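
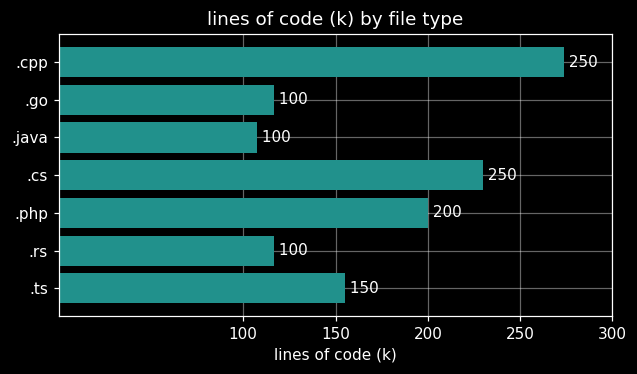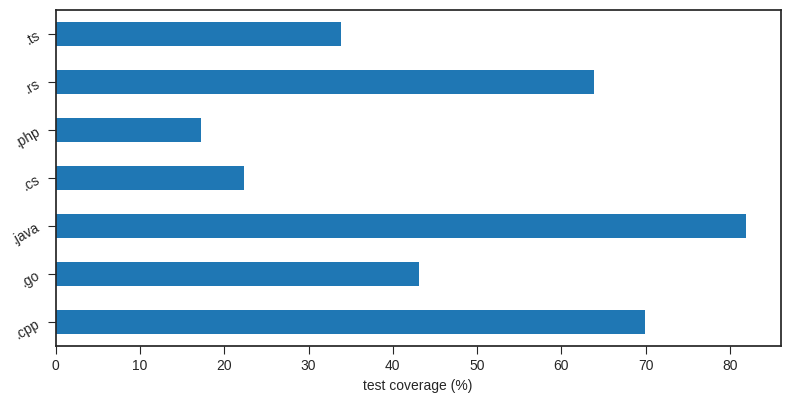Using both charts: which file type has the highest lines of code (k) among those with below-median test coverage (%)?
Chart 2 median test coverage (%) ≈ 40; below-median file types: .cs, .php, .ts. Among those, .cs has the highest lines of code (k) (≈ 250).

.cs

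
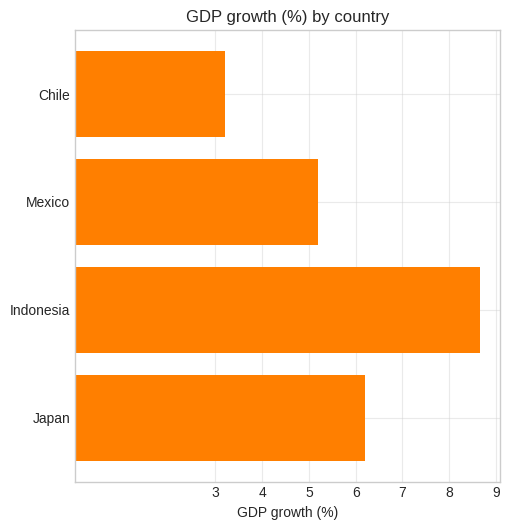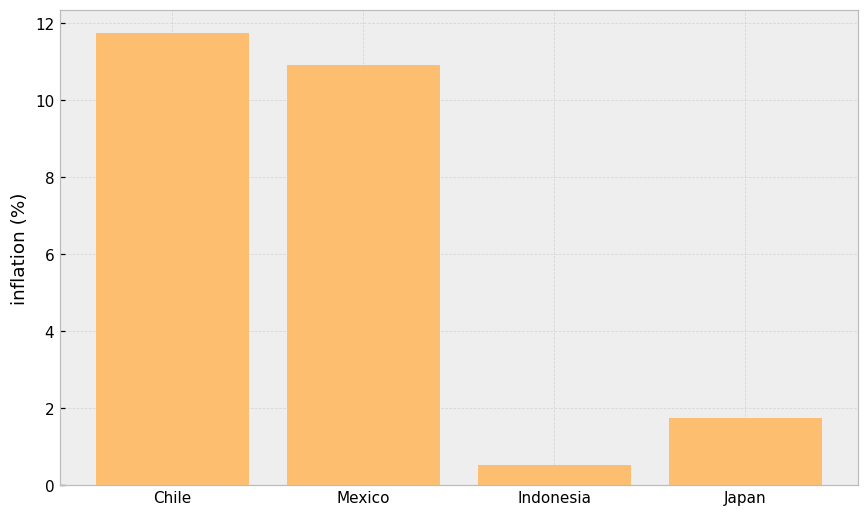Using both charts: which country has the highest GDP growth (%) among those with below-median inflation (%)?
Chart 2 median inflation (%) ≈ 6; below-median countries: Indonesia, Japan. Among those, Indonesia has the highest GDP growth (%) (≈ 9).

Indonesia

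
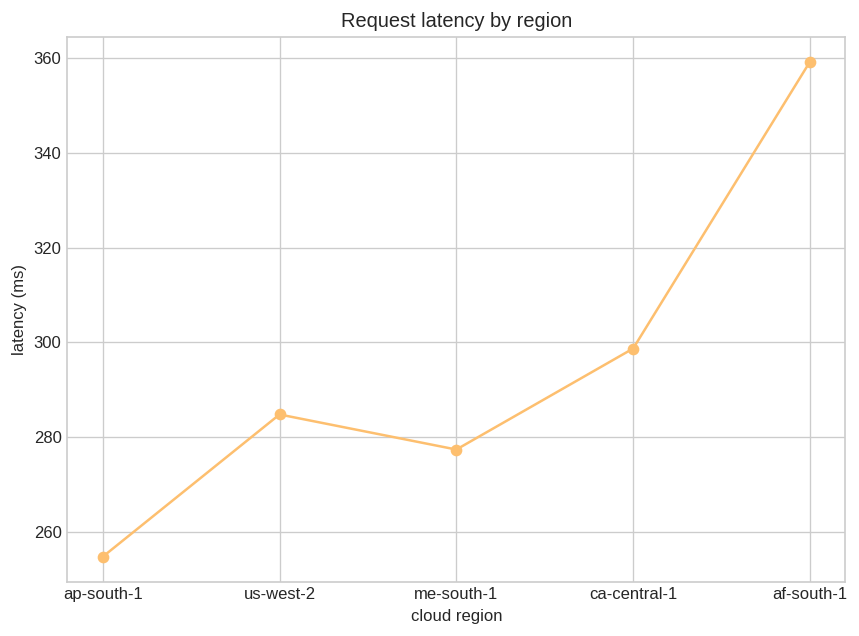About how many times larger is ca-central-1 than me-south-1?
ca-central-1 ≈ 300, me-south-1 ≈ 280; 300/280 ≈ 1.07.

≈ 1.07×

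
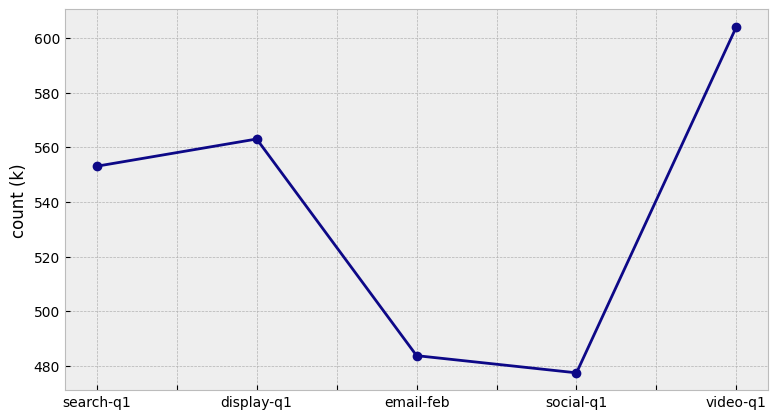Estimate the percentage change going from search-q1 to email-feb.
≈ -14.3%

search-q1 ≈ 560, email-feb ≈ 480; (480 − 560) / 560 ≈ -14.3%.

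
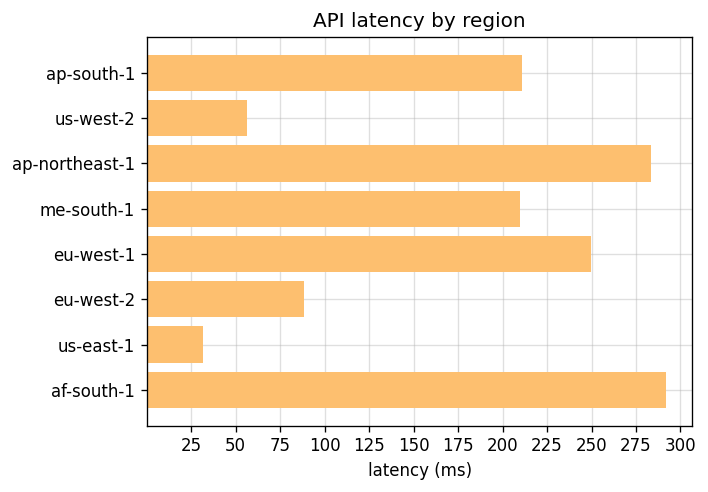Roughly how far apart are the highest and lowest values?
≈ 275

Max af-south-1 ≈ 300, min us-east-1 ≈ 25; range ≈ 275.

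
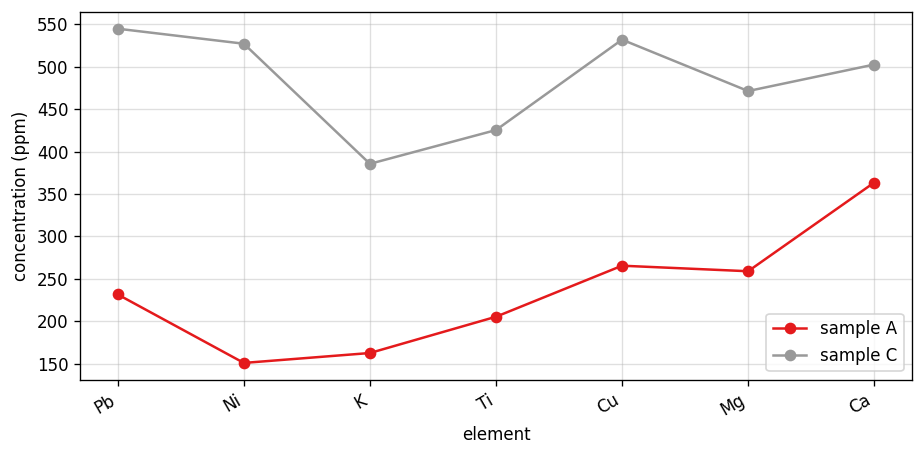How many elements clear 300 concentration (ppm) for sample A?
1

Above 300: Ca.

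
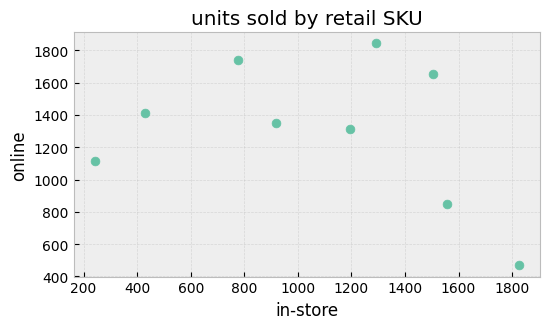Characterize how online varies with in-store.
Points are negatively correlated; weak (|r| ≈ 0.3).

negative, weak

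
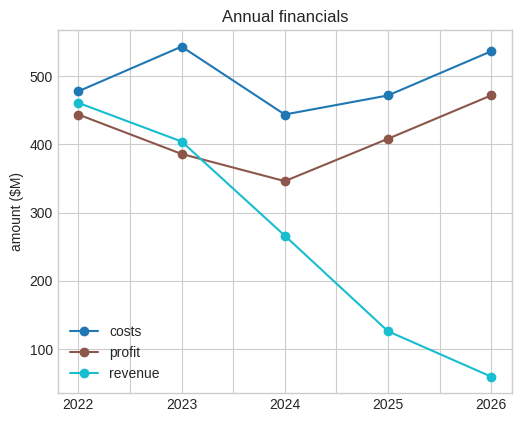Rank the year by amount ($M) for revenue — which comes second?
2023

Top 3 for revenue: 2022 ≈ 450, 2023 ≈ 400, 2024 ≈ 250.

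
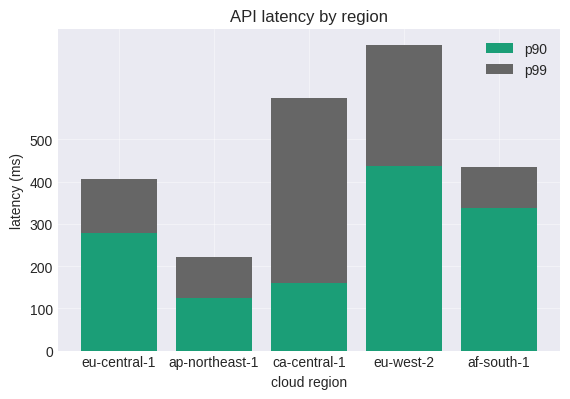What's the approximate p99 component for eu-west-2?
p99 top ≈ 700, bottom ≈ 400; segment ≈ 300.

≈ 300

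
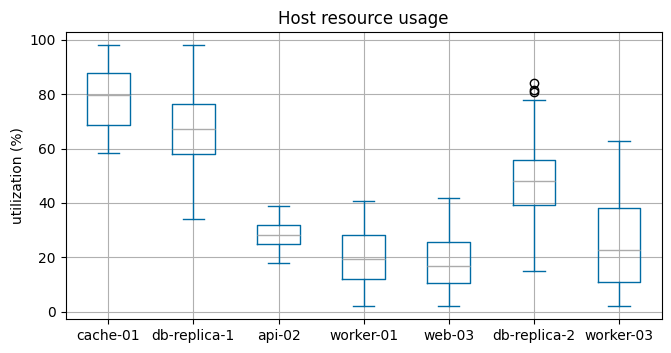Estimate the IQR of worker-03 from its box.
≈ 30

Q3 ≈ 40, Q1 ≈ 10; IQR ≈ 30.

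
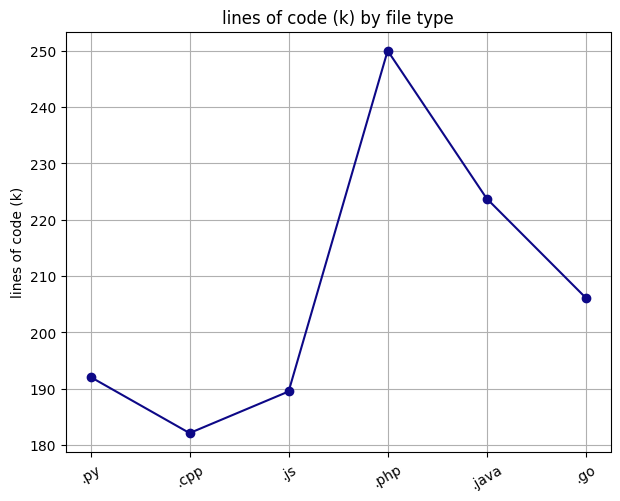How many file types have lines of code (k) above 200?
3

Above 200: .php, .java, .go.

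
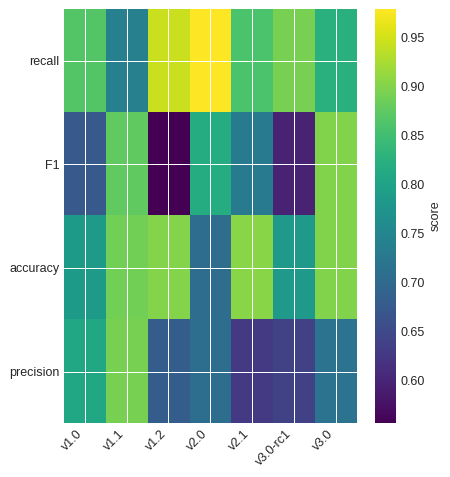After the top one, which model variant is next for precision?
Top 3 for precision: v1.1 ≈ 0.90, v1.0 ≈ 0.80, v3.0 ≈ 0.70.

v1.0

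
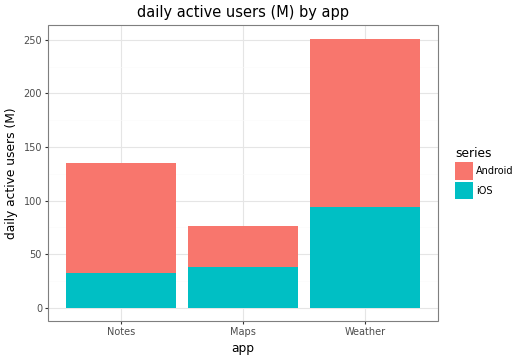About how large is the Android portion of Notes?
Android top ≈ 125, bottom ≈ 25; segment ≈ 100.

≈ 100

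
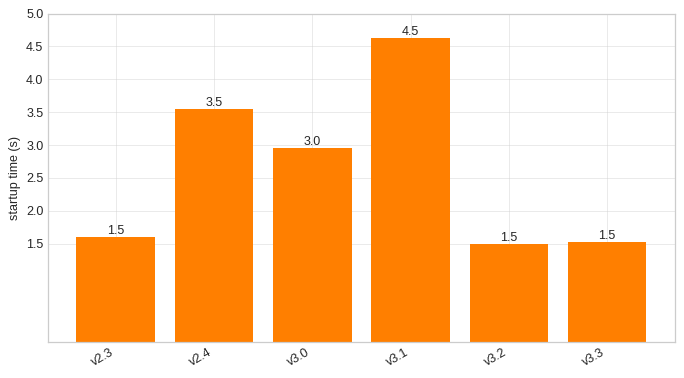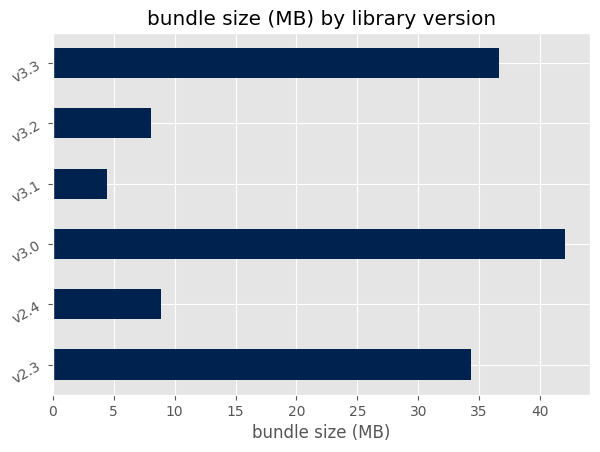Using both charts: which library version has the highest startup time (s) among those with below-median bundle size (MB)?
Chart 2 median bundle size (MB) ≈ 20; below-median library versions: v2.4, v3.1, v3.2. Among those, v3.1 has the highest startup time (s) (≈ 4.5).

v3.1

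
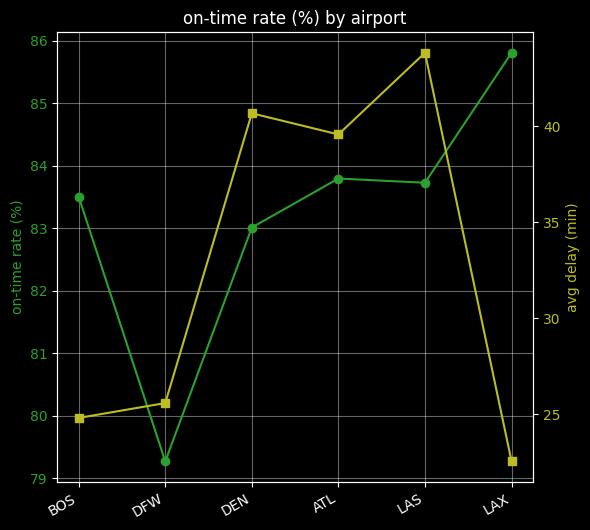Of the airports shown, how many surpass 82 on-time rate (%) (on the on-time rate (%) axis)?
Above 82: BOS, DEN, ATL, LAS, LAX.

5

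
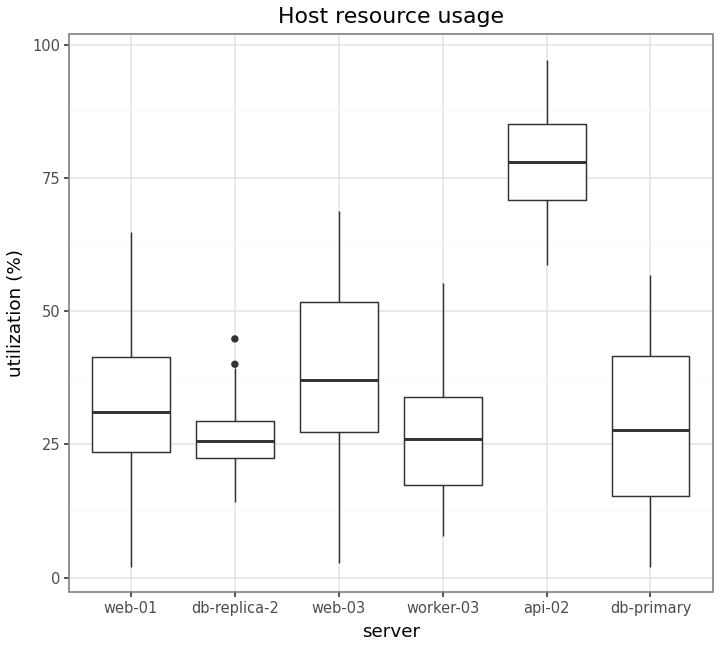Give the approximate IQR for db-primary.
Q3 ≈ 40, Q1 ≈ 15; IQR ≈ 25.

≈ 25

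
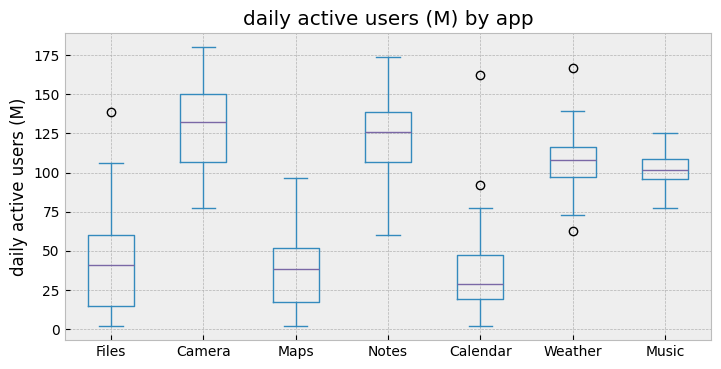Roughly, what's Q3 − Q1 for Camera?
Q3 ≈ 150, Q1 ≈ 110; IQR ≈ 40.

≈ 40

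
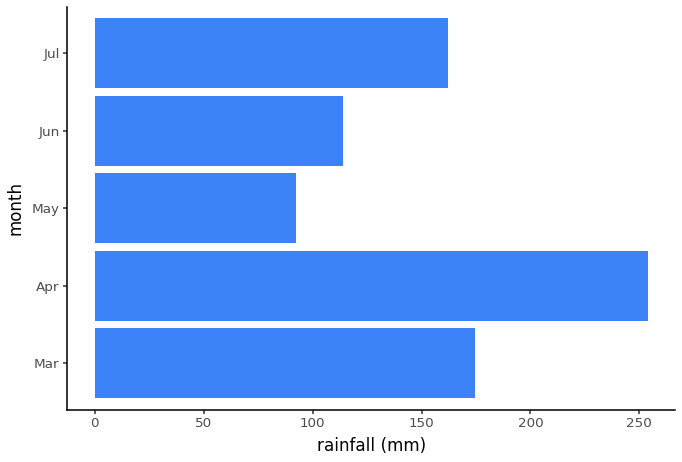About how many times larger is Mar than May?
≈ 1.75×

Mar ≈ 175, May ≈ 100; 175/100 ≈ 1.75.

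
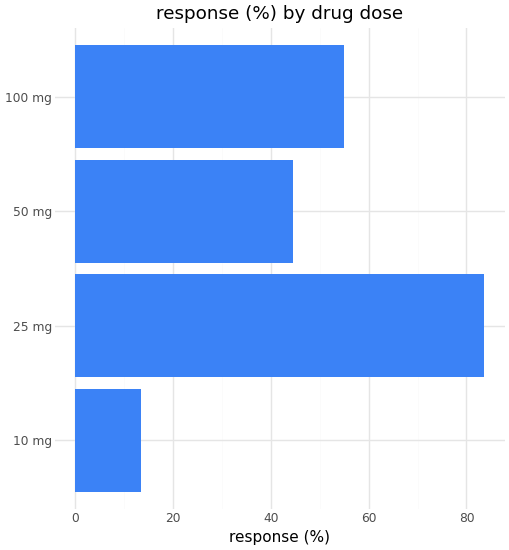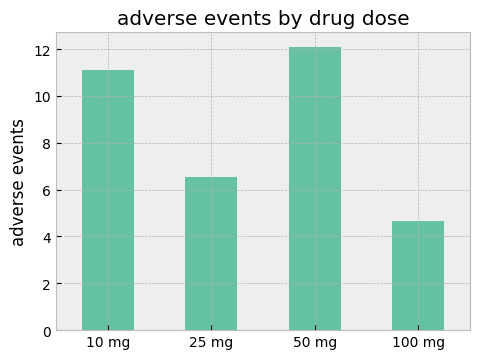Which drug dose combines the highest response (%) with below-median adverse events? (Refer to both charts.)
25 mg

Chart 2 median adverse events ≈ 8; below-median drug doses: 25 mg, 100 mg. Among those, 25 mg has the highest response (%) (≈ 80).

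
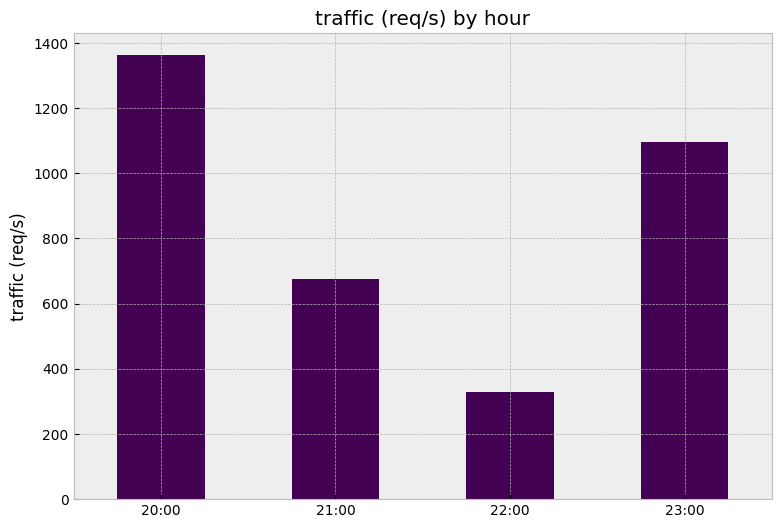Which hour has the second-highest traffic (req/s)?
Top 3: 20:00 ≈ 1400, 23:00 ≈ 1000, 21:00 ≈ 600.

23:00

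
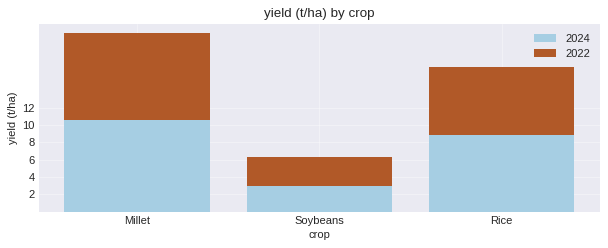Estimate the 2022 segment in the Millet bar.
≈ 10

2022 top ≈ 20, bottom ≈ 10; segment ≈ 10.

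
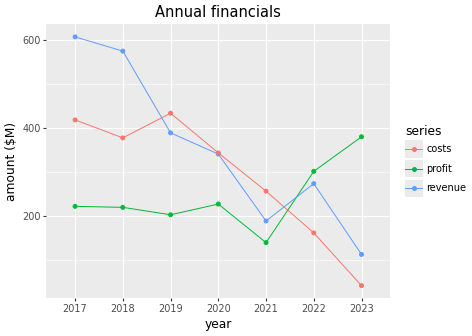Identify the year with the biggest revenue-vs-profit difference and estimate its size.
2017, ≈ 400 $M

2017: revenue ≈ 600, profit ≈ 200 → gap ≈ 400. Next-largest (2018) is only ≈ 350.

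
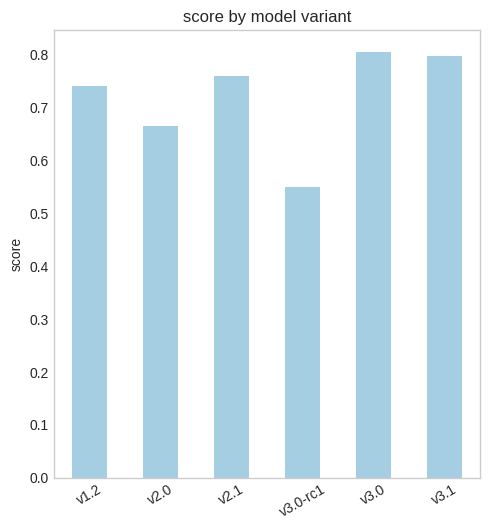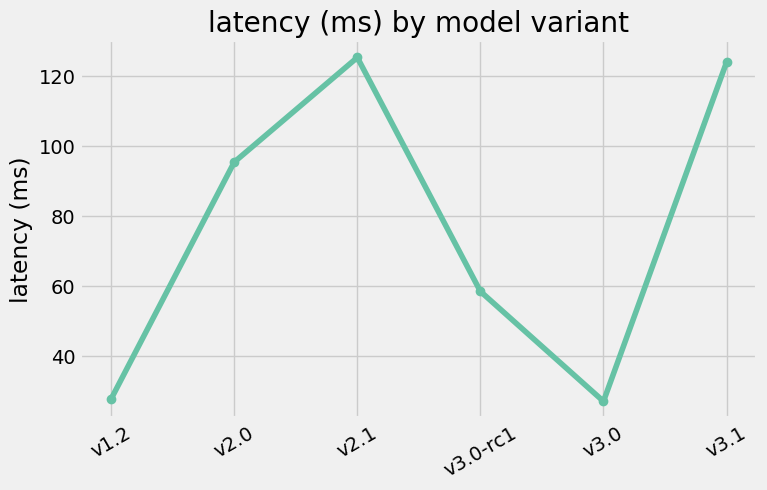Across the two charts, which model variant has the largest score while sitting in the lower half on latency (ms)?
Chart 2 median latency (ms) ≈ 80; below-median model variants: v1.2, v3.0-rc1, v3.0. Among those, v3.0 has the highest score (≈ 0.8).

v3.0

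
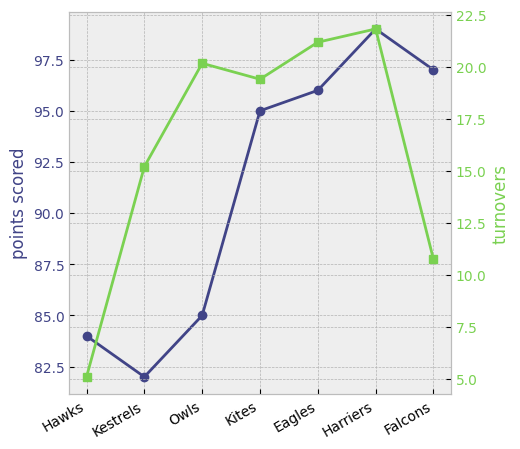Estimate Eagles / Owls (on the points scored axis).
≈ 1.14×

Eagles ≈ 96, Owls ≈ 84; 96/84 ≈ 1.14.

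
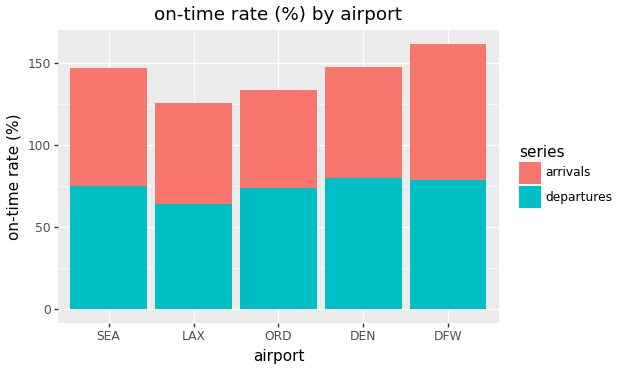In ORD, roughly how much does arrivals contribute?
≈ 60

arrivals top ≈ 140, bottom ≈ 80; segment ≈ 60.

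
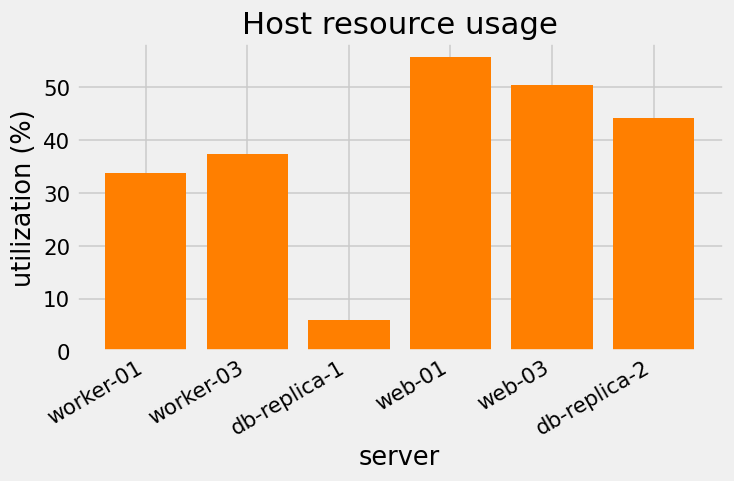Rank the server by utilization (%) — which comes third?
Top 4: web-01 ≈ 55, web-03 ≈ 50, db-replica-2 ≈ 45, worker-03 ≈ 35.

db-replica-2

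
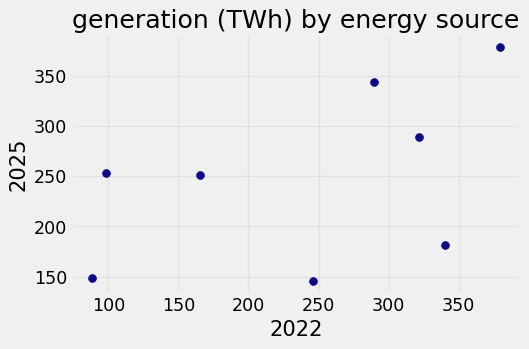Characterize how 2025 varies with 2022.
positive, moderate

Points are positively correlated; moderate (|r| ≈ 0.5).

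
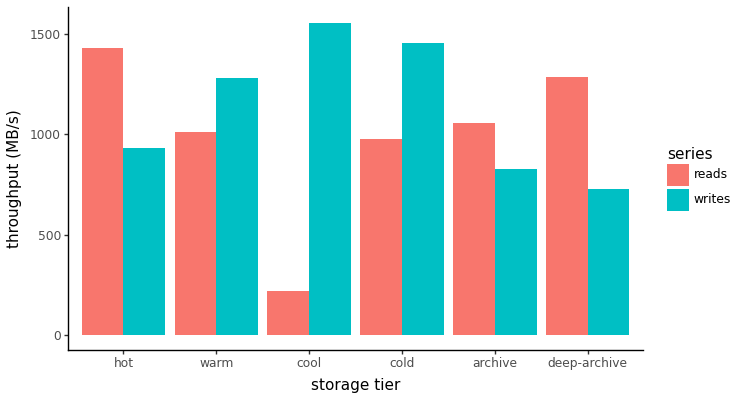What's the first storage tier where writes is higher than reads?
warm

hot: writes ≈ 1000 vs reads ≈ 1400 (not yet); warm: writes ≈ 1200 vs reads ≈ 1000 (first crossover).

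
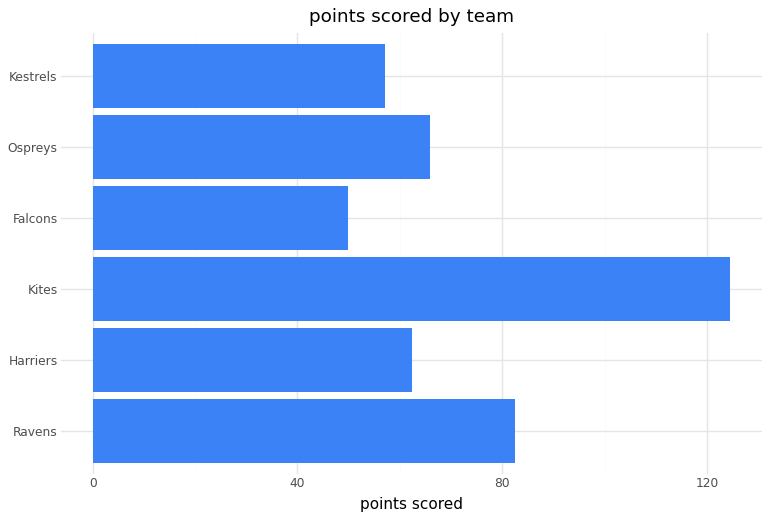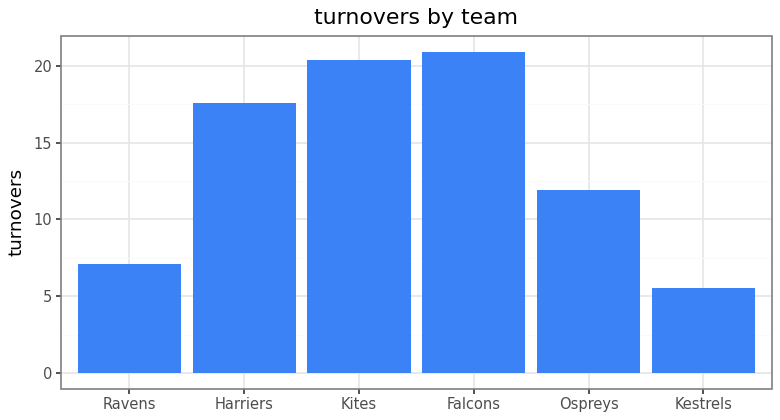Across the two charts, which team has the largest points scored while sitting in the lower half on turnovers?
Ravens

Chart 2 median turnovers ≈ 14; below-median teams: Ravens, Ospreys, Kestrels. Among those, Ravens has the highest points scored (≈ 80).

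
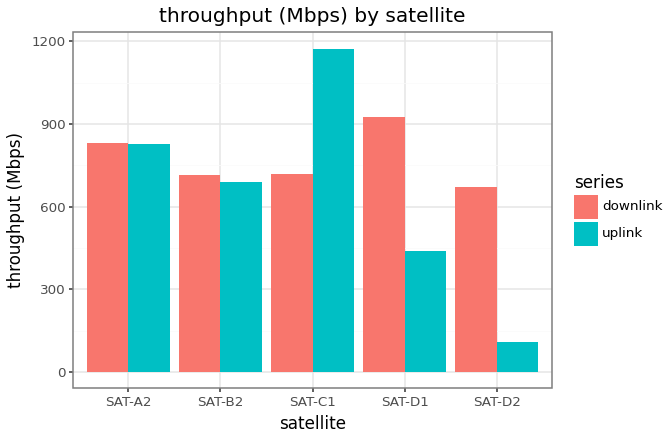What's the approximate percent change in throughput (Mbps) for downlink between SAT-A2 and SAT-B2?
≈ -12.5%

SAT-A2 ≈ 800, SAT-B2 ≈ 700; (700 − 800) / 800 ≈ -12.5%.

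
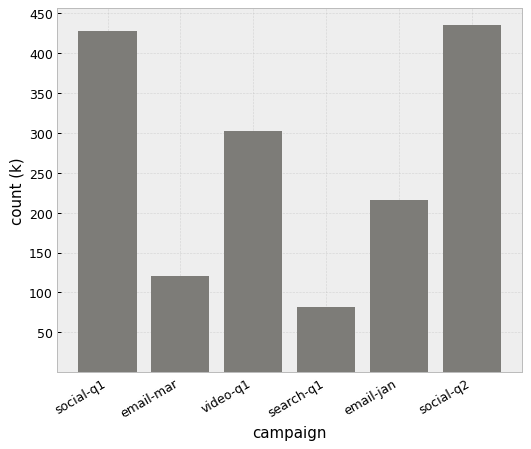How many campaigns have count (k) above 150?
Above 150: social-q1, video-q1, email-jan, social-q2.

4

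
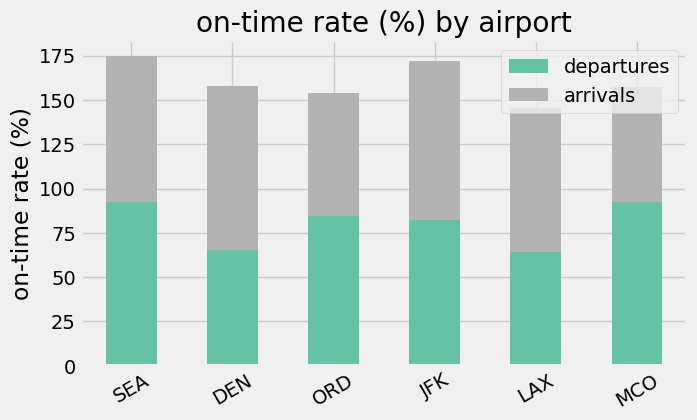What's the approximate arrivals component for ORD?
≈ 80

arrivals top ≈ 160, bottom ≈ 80; segment ≈ 80.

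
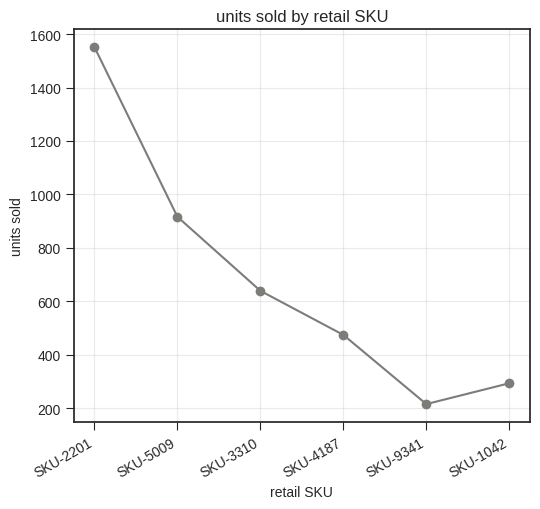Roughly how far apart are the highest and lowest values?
≈ 1400

Max SKU-2201 ≈ 1600, min SKU-9341 ≈ 200; range ≈ 1400.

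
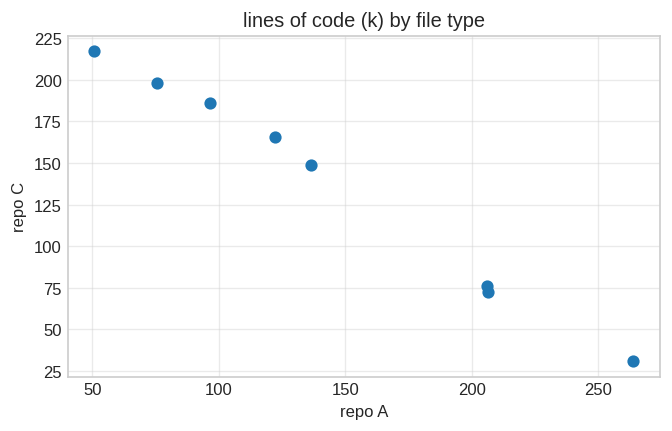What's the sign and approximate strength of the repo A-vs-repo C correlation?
negative, strong

Points are negatively correlated; strong (|r| ≈ 1.0).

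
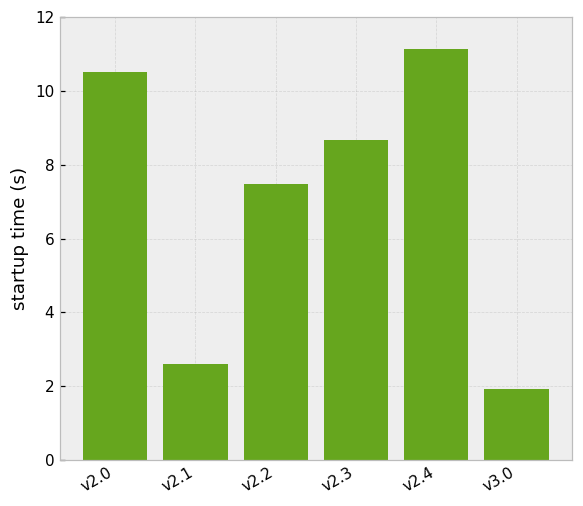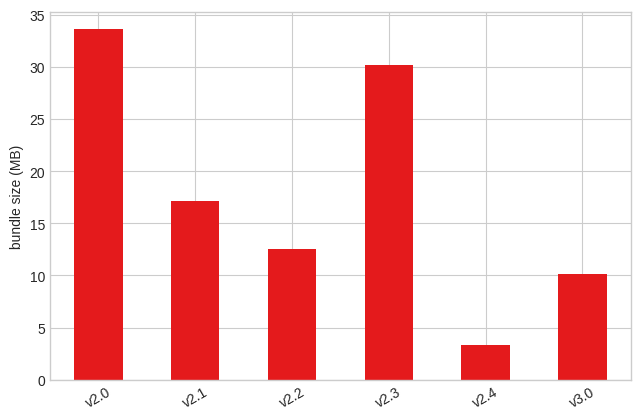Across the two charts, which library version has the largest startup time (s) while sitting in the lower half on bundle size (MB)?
v2.4

Chart 2 median bundle size (MB) ≈ 15; below-median library versions: v2.2, v2.4, v3.0. Among those, v2.4 has the highest startup time (s) (≈ 12).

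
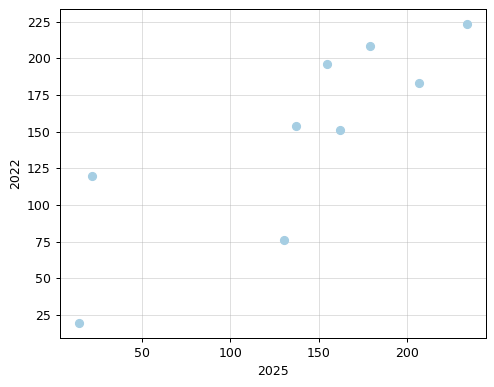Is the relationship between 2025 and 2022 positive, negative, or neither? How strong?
Points are positively correlated; strong (|r| ≈ 0.8).

positive, strong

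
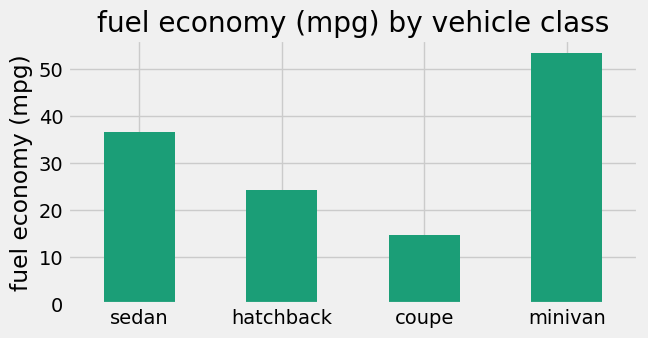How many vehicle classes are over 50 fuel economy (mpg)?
1

Above 50: minivan.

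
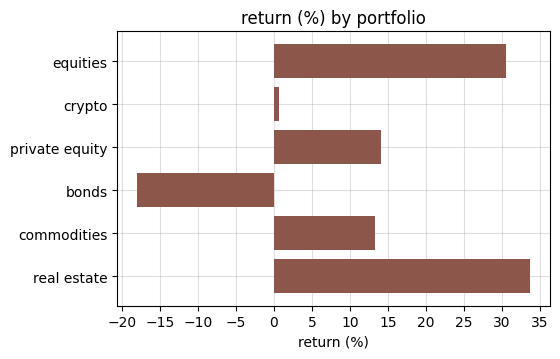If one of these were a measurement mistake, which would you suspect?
bonds ≈ -20; the rest sit between ≈ 0 and ≈ 35.

bonds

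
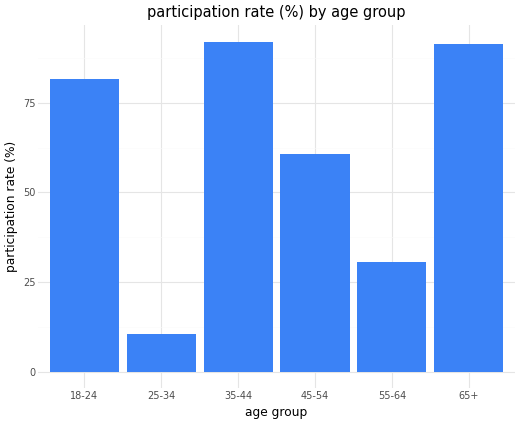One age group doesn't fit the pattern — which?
25-34

25-34 ≈ 10; the rest sit between ≈ 30 and ≈ 90.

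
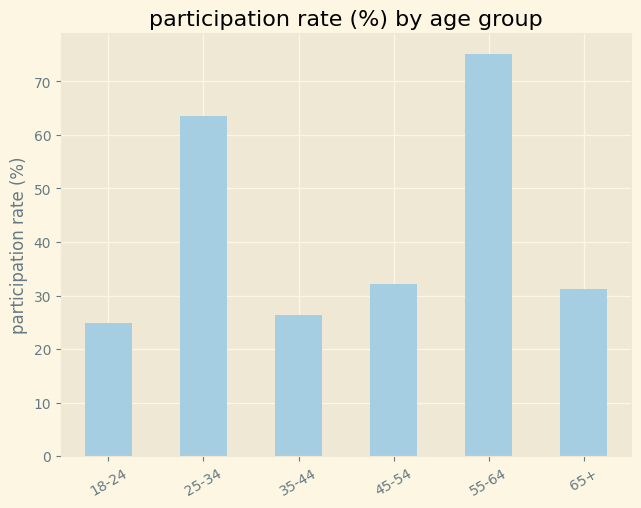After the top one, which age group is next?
25-34

Top 3: 55-64 ≈ 80, 25-34 ≈ 60, 45-54 ≈ 30.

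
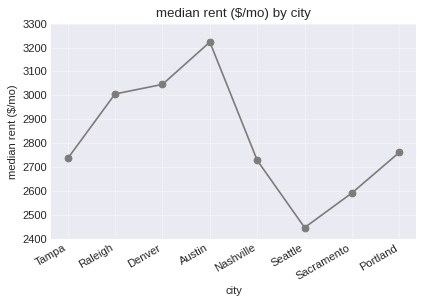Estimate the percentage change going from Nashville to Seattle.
≈ -11.1%

Nashville ≈ 2700, Seattle ≈ 2400; (2400 − 2700) / 2700 ≈ -11.1%.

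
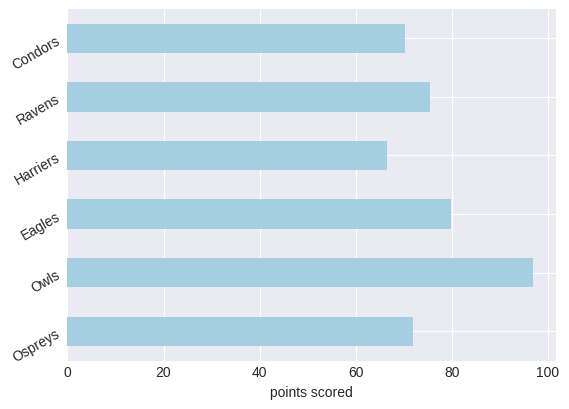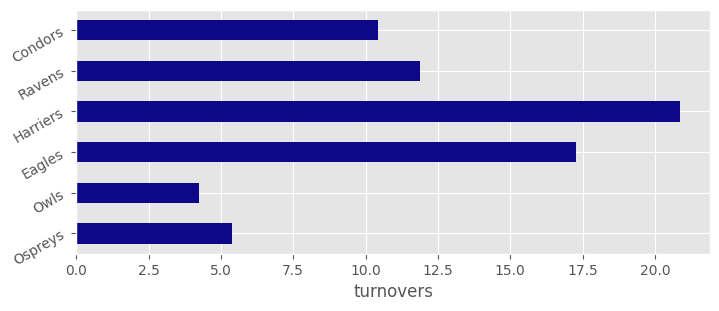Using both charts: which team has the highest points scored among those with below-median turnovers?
Owls

Chart 2 median turnovers ≈ 12; below-median teams: Ospreys, Owls, Condors. Among those, Owls has the highest points scored (≈ 100).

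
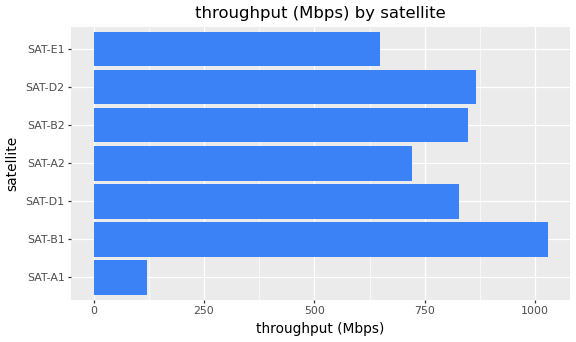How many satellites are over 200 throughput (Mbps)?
Above 200: SAT-B1, SAT-D1, SAT-A2, SAT-B2, SAT-D2, SAT-E1.

6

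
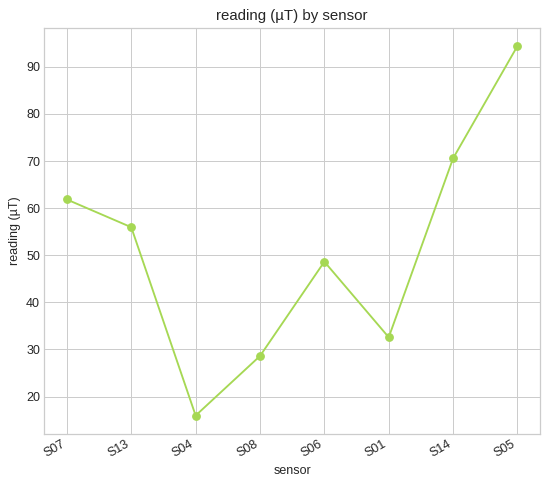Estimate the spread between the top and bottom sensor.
≈ 70

Max S05 ≈ 90, min S04 ≈ 20; range ≈ 70.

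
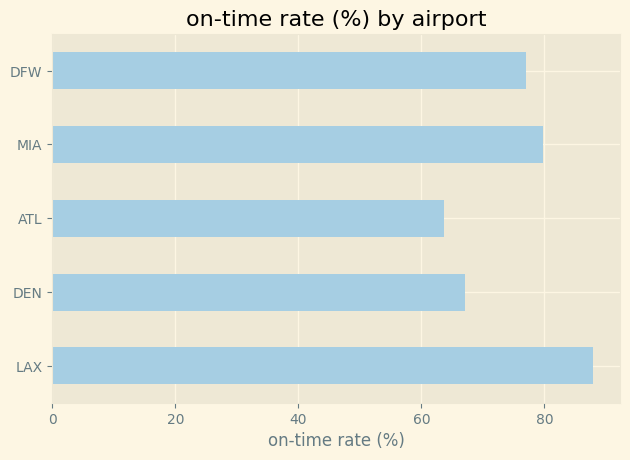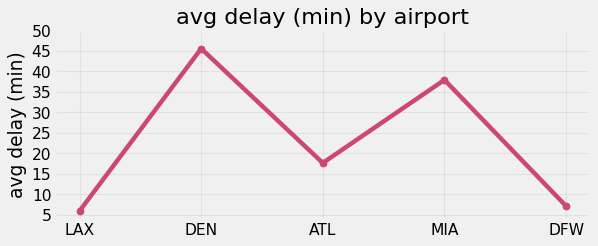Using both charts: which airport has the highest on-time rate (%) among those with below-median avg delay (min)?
Chart 2 median avg delay (min) ≈ 20; below-median airports: LAX, DFW. Among those, LAX has the highest on-time rate (%) (≈ 90).

LAX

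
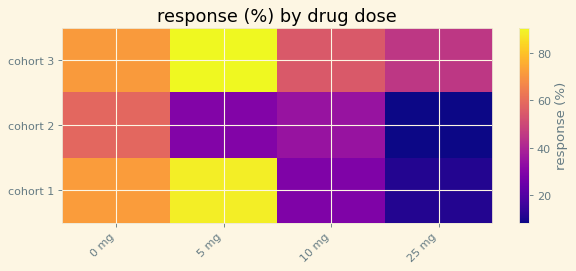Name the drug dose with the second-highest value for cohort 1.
Top 3 for cohort 1: 5 mg ≈ 90, 0 mg ≈ 70, 10 mg ≈ 30.

0 mg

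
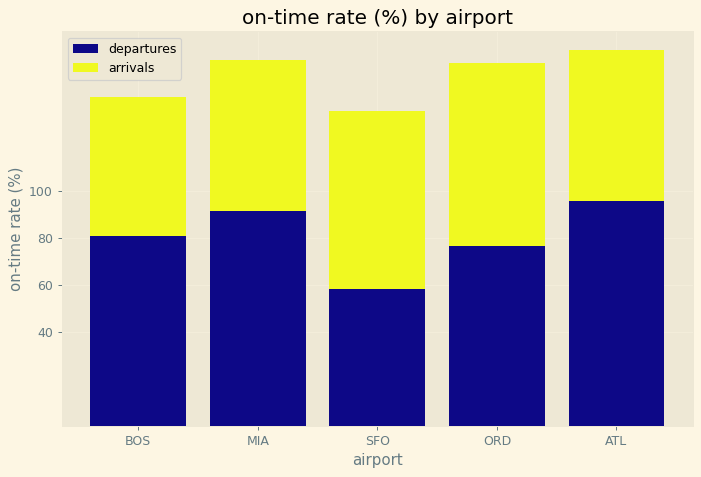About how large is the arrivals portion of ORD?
arrivals top ≈ 160, bottom ≈ 80; segment ≈ 80.

≈ 80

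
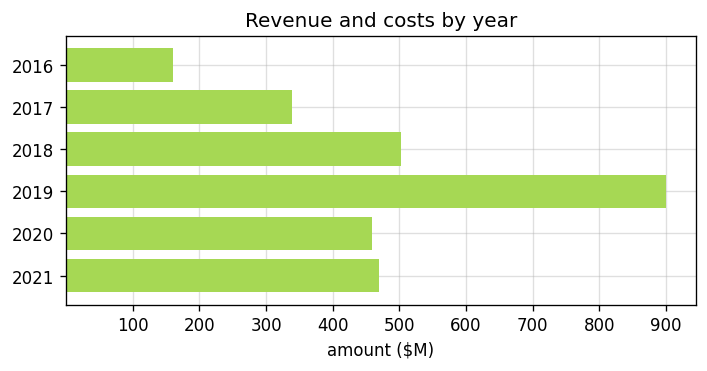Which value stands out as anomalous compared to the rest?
2019

2019 ≈ 900; the rest sit between ≈ 200 and ≈ 500.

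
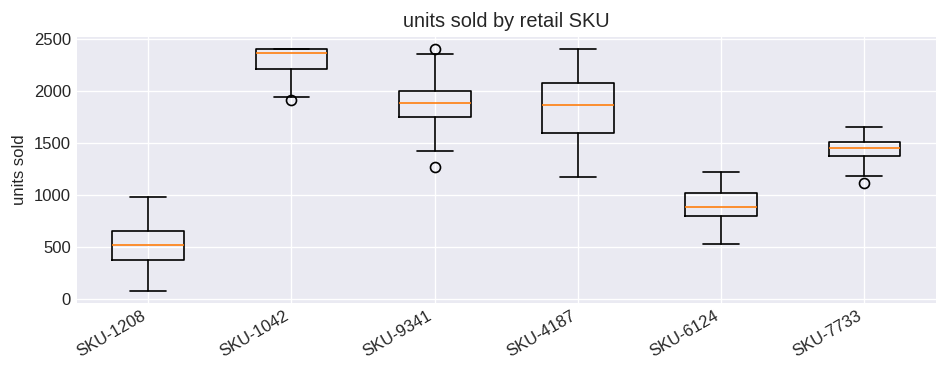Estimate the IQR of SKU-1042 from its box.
≈ 200

Q3 ≈ 2400, Q1 ≈ 2200; IQR ≈ 200.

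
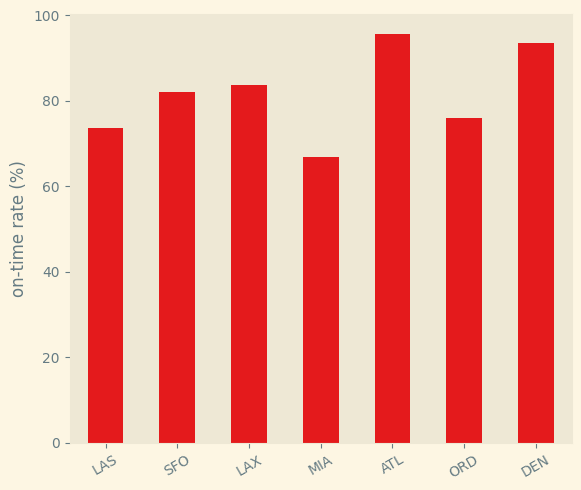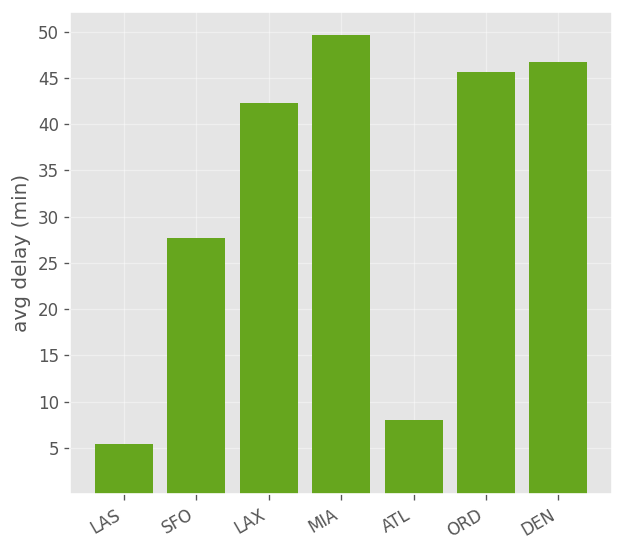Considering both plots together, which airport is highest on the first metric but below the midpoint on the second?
Chart 2 median avg delay (min) ≈ 40; below-median airports: LAS, SFO, ATL. Among those, ATL has the highest on-time rate (%) (≈ 100).

ATL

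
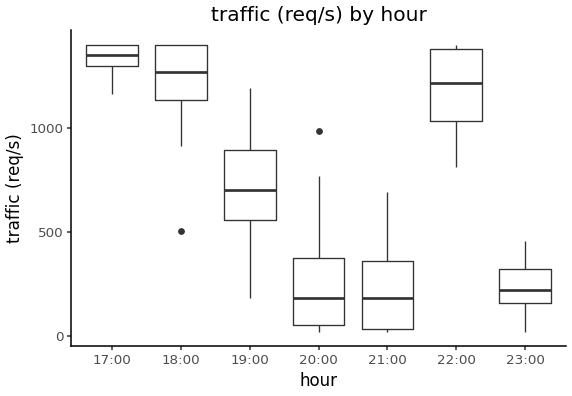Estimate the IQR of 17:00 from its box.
≈ 100

Q3 ≈ 1400, Q1 ≈ 1300; IQR ≈ 100.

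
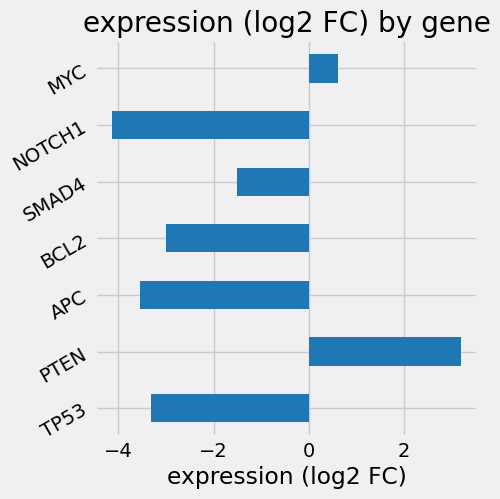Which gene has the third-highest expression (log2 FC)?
Top 4: PTEN ≈ 3, MYC ≈ 1, SMAD4 ≈ -2, BCL2 ≈ -3.

SMAD4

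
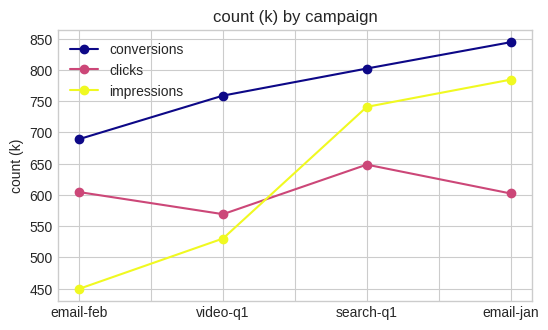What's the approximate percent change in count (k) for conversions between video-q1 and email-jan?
≈ +13.3%

video-q1 ≈ 750, email-jan ≈ 850; (850 − 750) / 750 ≈ +13.3%.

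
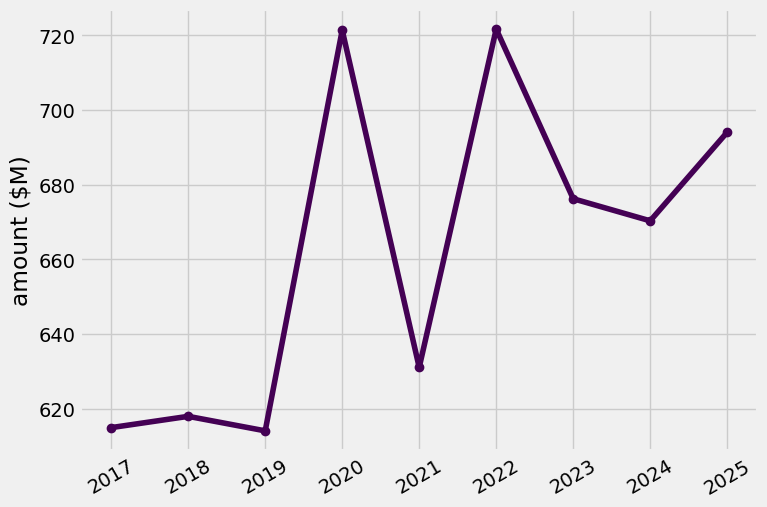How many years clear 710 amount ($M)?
2

Above 710: 2020, 2022.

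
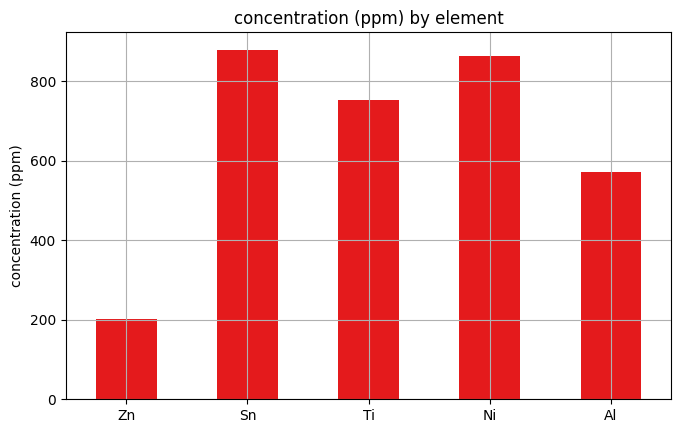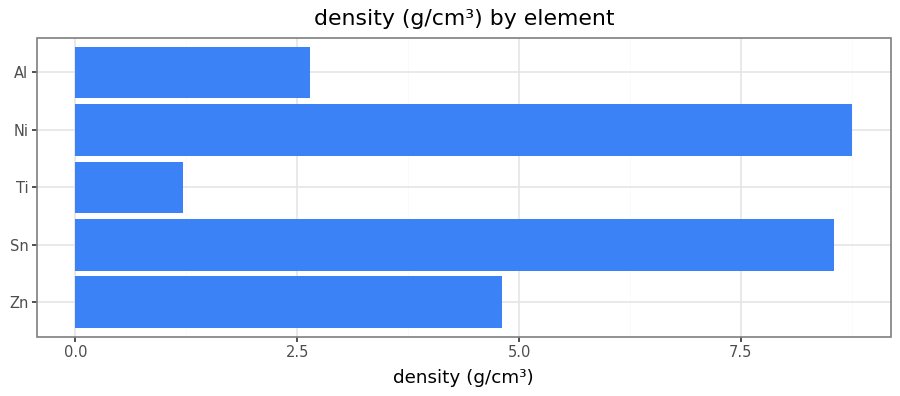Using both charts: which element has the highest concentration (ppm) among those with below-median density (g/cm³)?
Ti

Chart 2 median density (g/cm³) ≈ 5; below-median elements: Ti, Al. Among those, Ti has the highest concentration (ppm) (≈ 800).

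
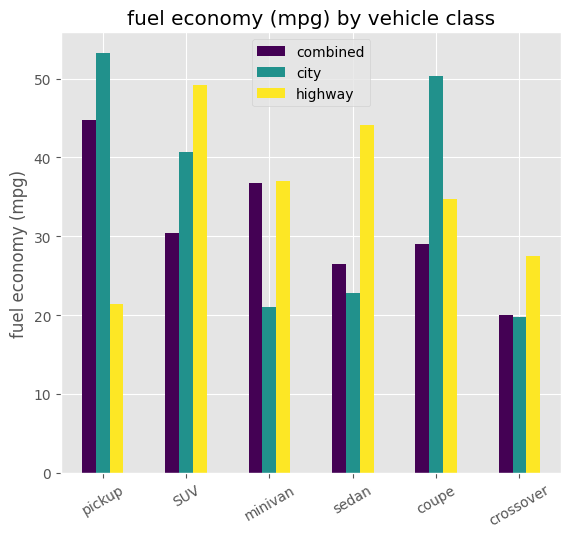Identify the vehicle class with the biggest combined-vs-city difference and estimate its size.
coupe, ≈ 20 mpg

coupe: combined ≈ 30, city ≈ 50 → gap ≈ 20. Next-largest (minivan) is only ≈ 15.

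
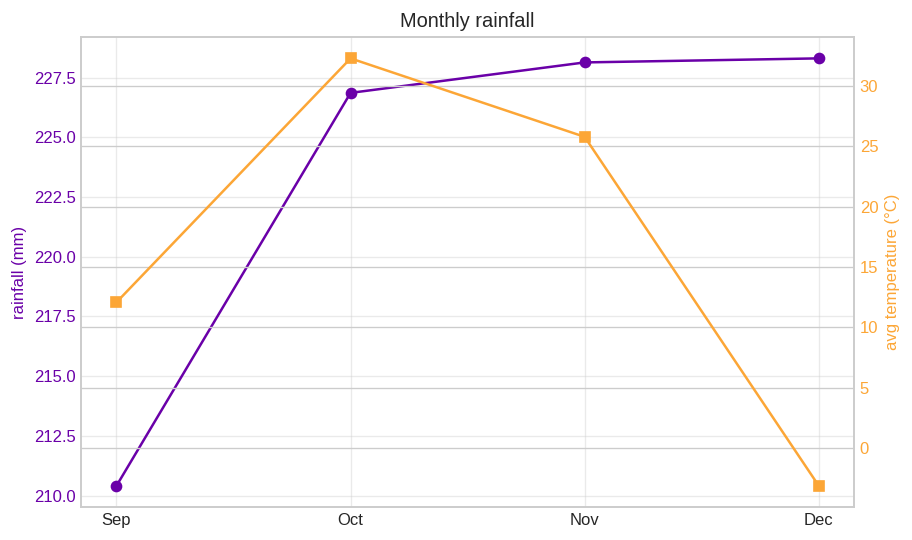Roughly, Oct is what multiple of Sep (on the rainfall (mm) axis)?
≈ 1.08×

Oct ≈ 226, Sep ≈ 210; 226/210 ≈ 1.08.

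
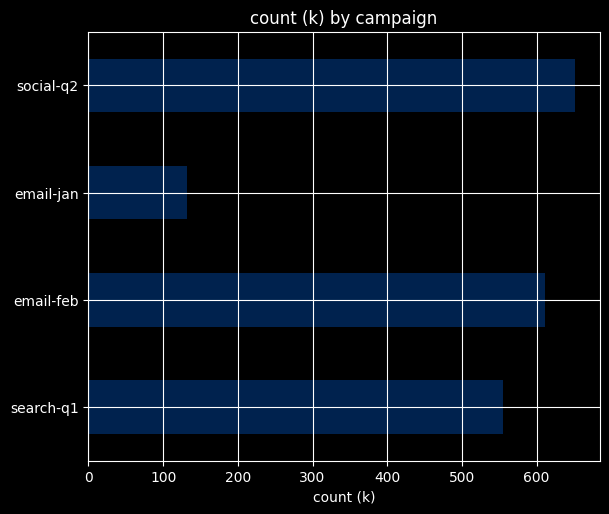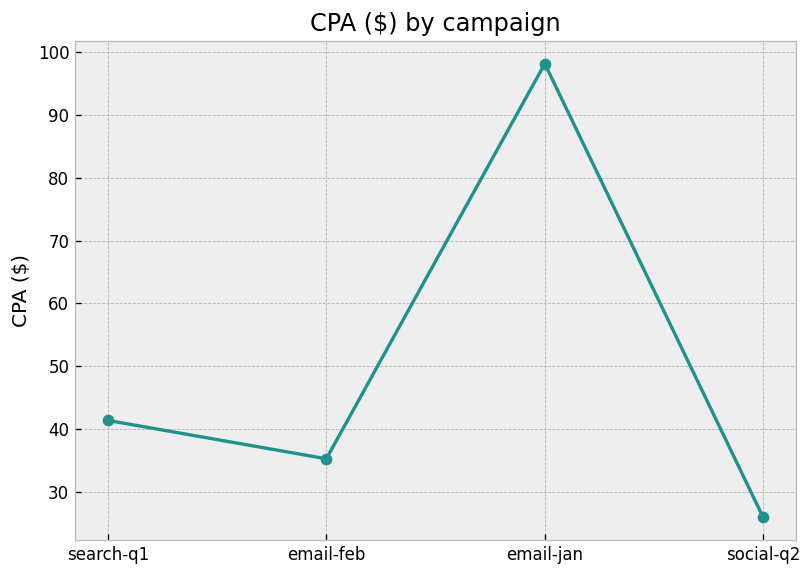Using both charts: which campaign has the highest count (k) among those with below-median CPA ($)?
Chart 2 median CPA ($) ≈ 40; below-median campaigns: email-feb, social-q2. Among those, social-q2 has the highest count (k) (≈ 700).

social-q2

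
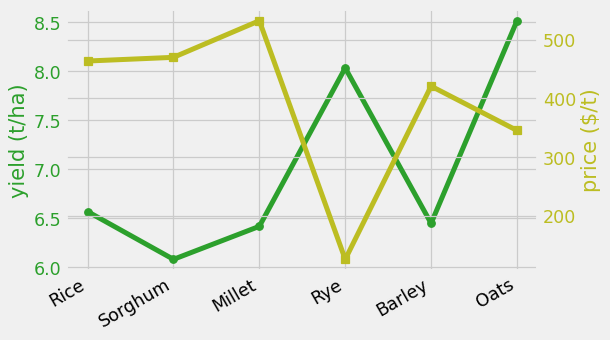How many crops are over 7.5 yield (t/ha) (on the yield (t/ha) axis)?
2

Above 7.5: Rye, Oats.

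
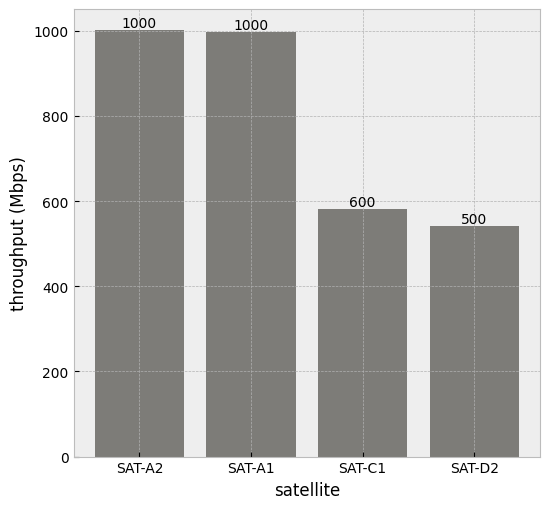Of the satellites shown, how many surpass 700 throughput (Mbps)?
Above 700: SAT-A2, SAT-A1.

2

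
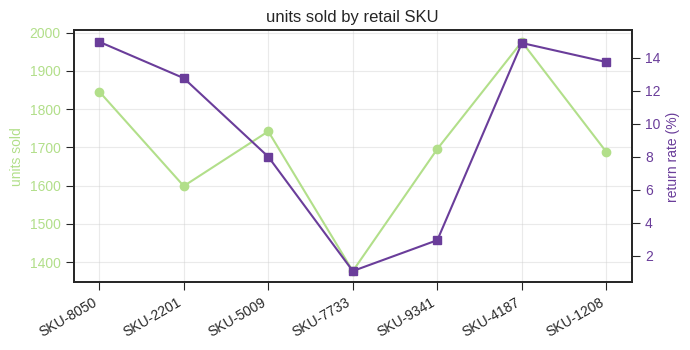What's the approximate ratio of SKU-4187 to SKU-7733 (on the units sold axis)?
≈ 1.43×

SKU-4187 ≈ 2000, SKU-7733 ≈ 1400; 2000/1400 ≈ 1.43.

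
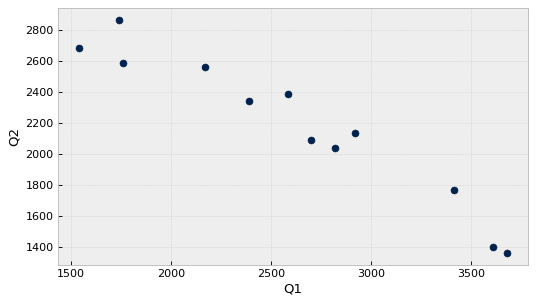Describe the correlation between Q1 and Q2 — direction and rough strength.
negative, strong

Points are negatively correlated; strong (|r| ≈ 1.0).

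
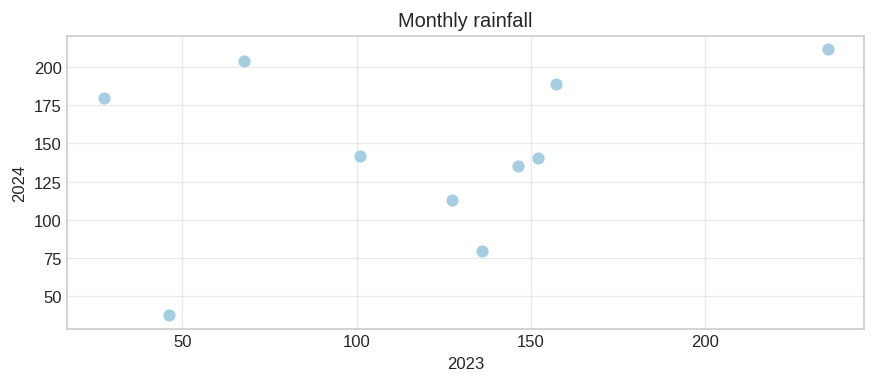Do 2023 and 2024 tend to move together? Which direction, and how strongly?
positive, weak

Points are positively correlated; weak (|r| ≈ 0.3).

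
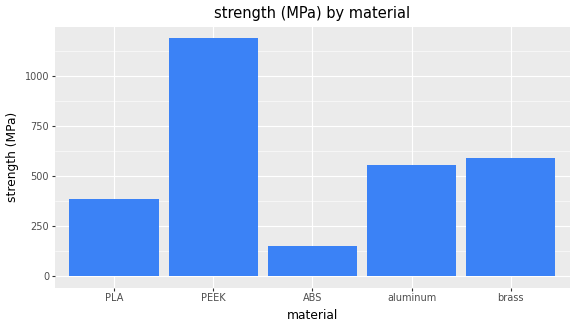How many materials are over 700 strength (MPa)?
1

Above 700: PEEK.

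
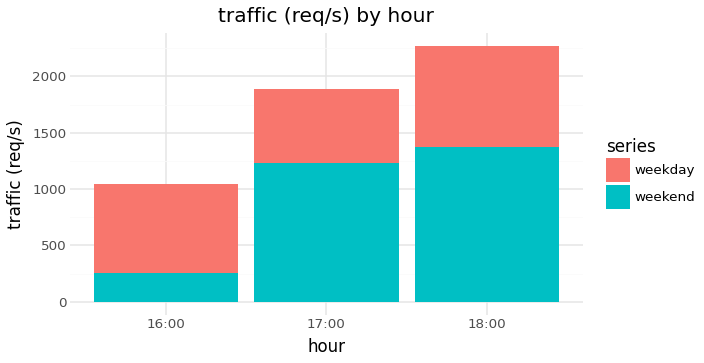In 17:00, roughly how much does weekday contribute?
≈ 600

weekday top ≈ 1800, bottom ≈ 1200; segment ≈ 600.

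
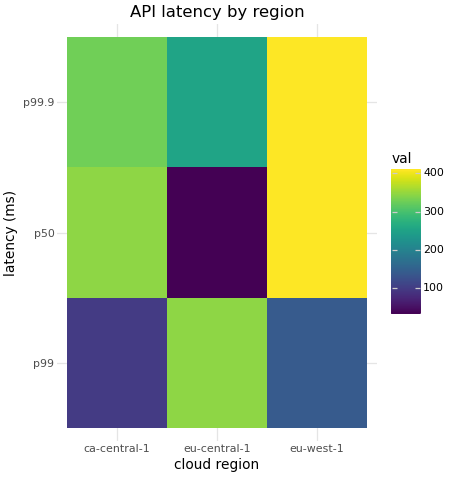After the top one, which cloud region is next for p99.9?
Top 3 for p99.9: eu-west-1 ≈ 400, ca-central-1 ≈ 350, eu-central-1 ≈ 250.

ca-central-1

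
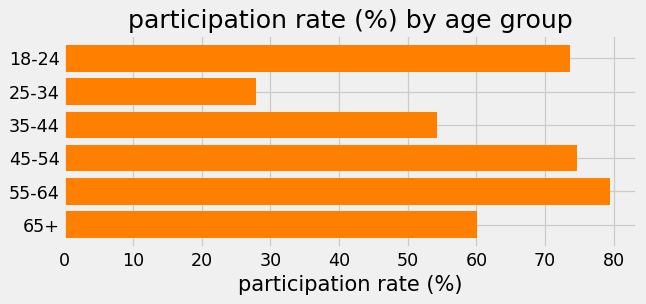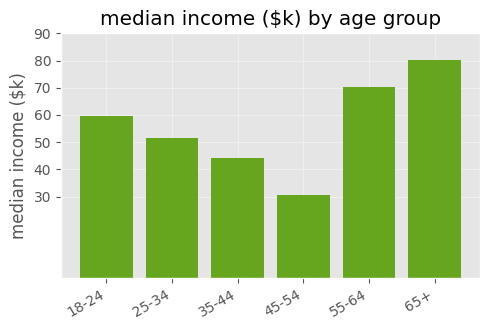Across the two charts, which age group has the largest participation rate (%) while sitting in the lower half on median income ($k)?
45-54

Chart 2 median median income ($k) ≈ 60; below-median age groups: 25-34, 35-44, 45-54. Among those, 45-54 has the highest participation rate (%) (≈ 70).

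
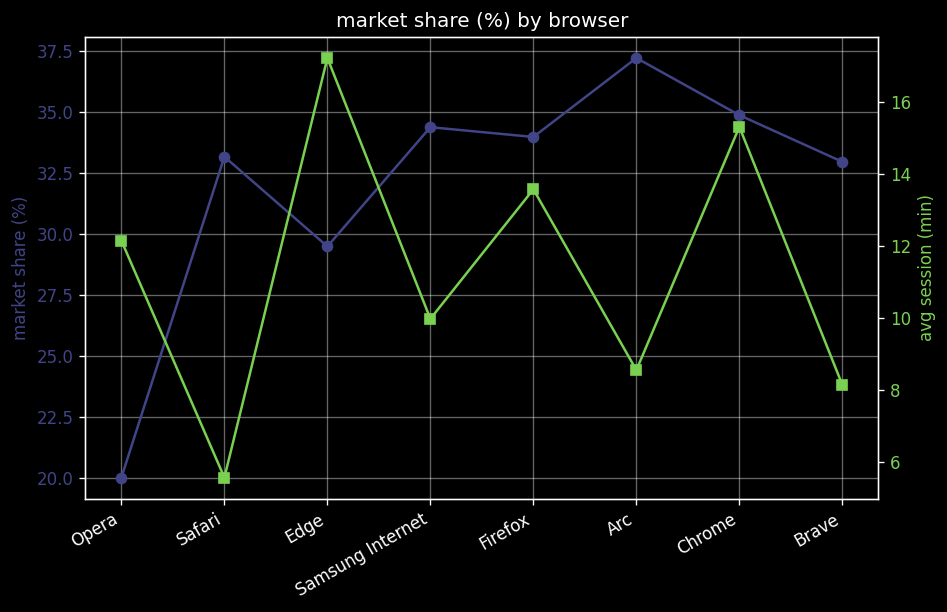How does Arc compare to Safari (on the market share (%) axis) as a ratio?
Arc ≈ 38, Safari ≈ 34; 38/34 ≈ 1.12.

≈ 1.12×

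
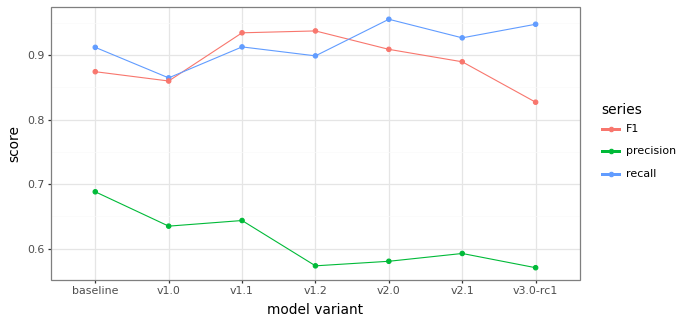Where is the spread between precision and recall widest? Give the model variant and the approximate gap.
v3.0-rc1, ≈ 0.40

v3.0-rc1: precision ≈ 0.55, recall ≈ 0.95 → gap ≈ 0.40. Next-largest (v2.0) is only ≈ 0.35.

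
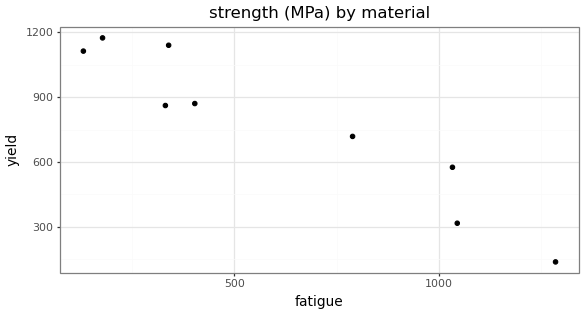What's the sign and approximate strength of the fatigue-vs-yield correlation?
negative, strong

Points are negatively correlated; strong (|r| ≈ 1.0).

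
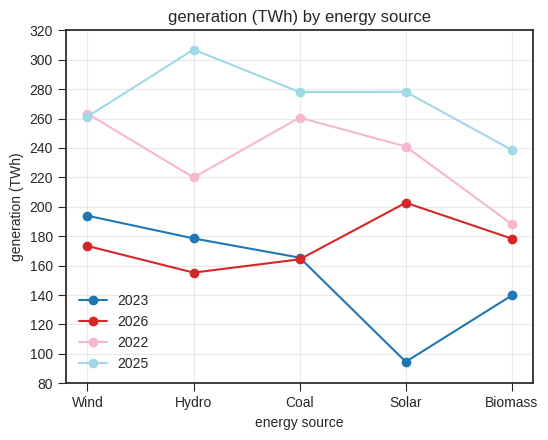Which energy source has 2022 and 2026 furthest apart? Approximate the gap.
Coal, ≈ 100 TWh

Coal: 2022 ≈ 260, 2026 ≈ 160 → gap ≈ 100. Next-largest (Wind) is only ≈ 80.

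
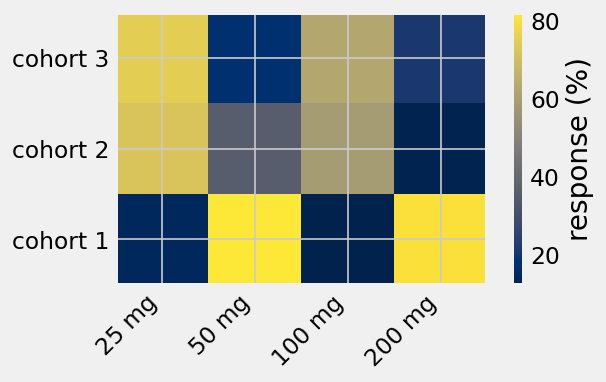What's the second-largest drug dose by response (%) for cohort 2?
Top 3 for cohort 2: 25 mg ≈ 70, 100 mg ≈ 60, 50 mg ≈ 40.

100 mg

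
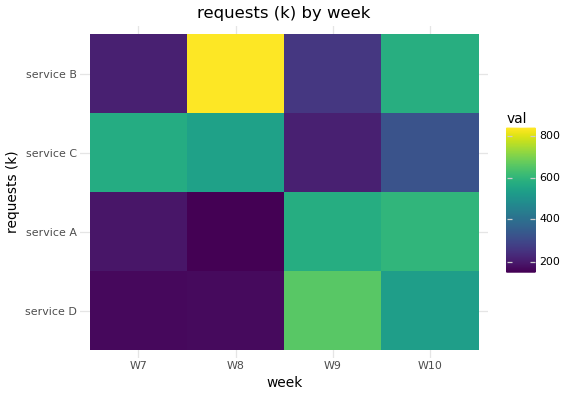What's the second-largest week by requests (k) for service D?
Top 3 for service D: W9 ≈ 700, W10 ≈ 500, W8 ≈ 200.

W10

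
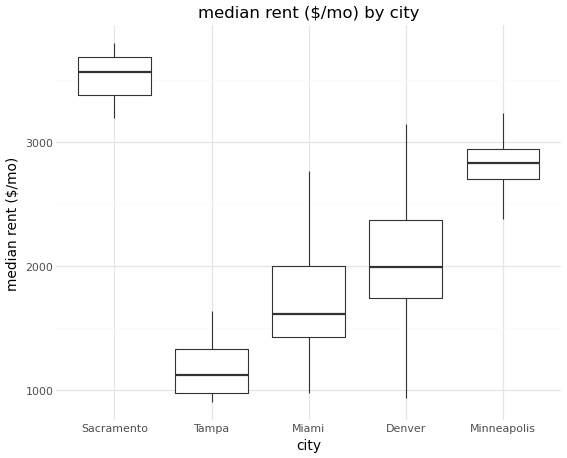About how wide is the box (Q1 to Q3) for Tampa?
Q3 ≈ 1400, Q1 ≈ 1000; IQR ≈ 400.

≈ 400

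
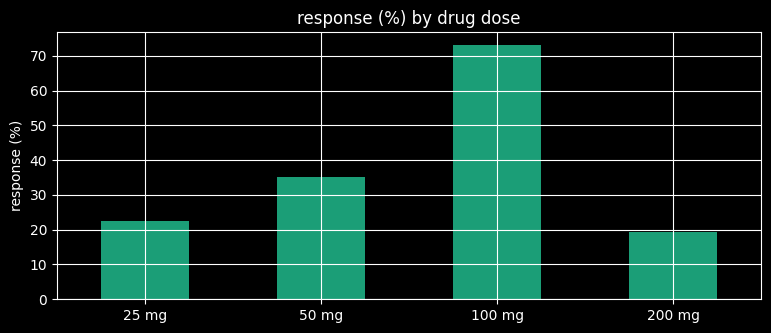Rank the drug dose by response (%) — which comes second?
Top 3: 100 mg ≈ 70, 50 mg ≈ 40, 25 mg ≈ 20.

50 mg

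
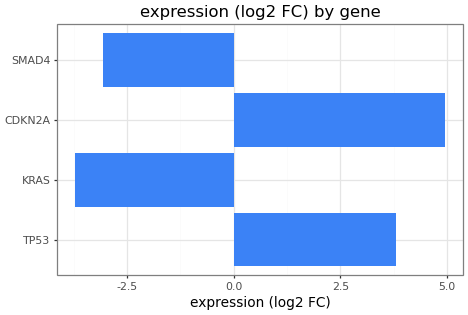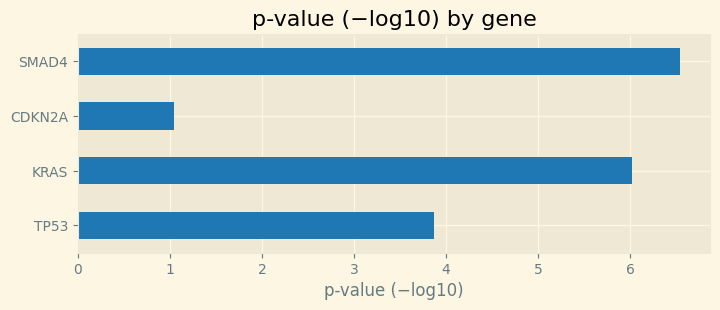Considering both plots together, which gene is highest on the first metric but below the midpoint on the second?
Chart 2 median p-value (−log10) ≈ 5; below-median genes: TP53, CDKN2A. Among those, CDKN2A has the highest expression (log2 FC) (≈ 5).

CDKN2A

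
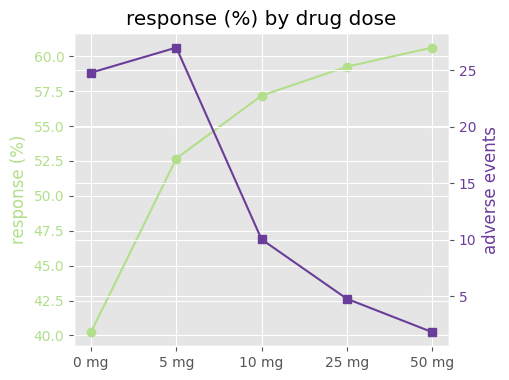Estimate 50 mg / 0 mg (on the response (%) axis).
50 mg ≈ 60, 0 mg ≈ 40; 60/40 ≈ 1.5.

≈ 1.5×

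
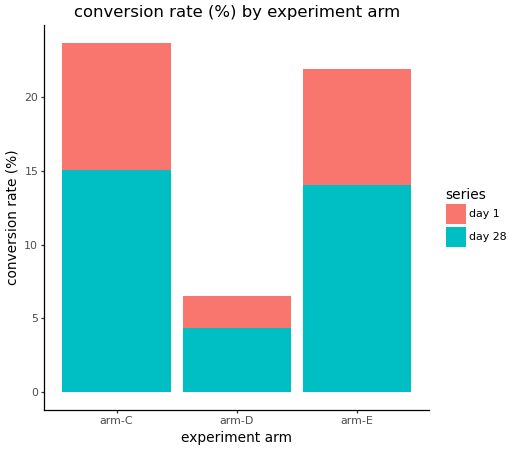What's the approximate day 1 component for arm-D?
≈ 2

day 1 top ≈ 6, bottom ≈ 4; segment ≈ 2.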